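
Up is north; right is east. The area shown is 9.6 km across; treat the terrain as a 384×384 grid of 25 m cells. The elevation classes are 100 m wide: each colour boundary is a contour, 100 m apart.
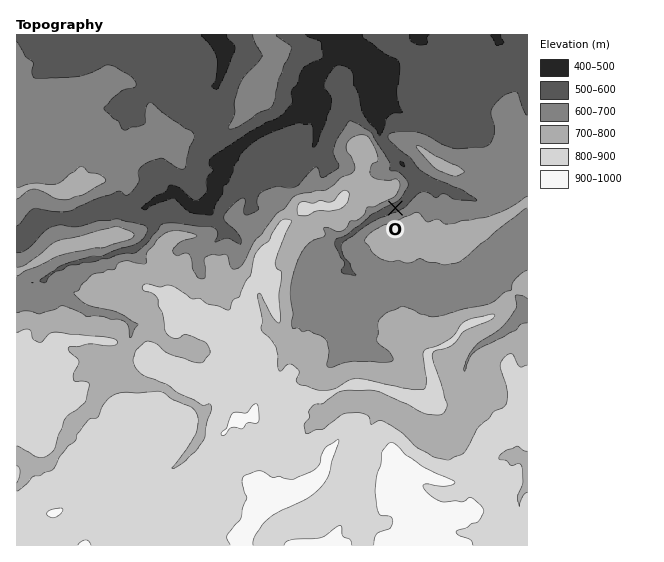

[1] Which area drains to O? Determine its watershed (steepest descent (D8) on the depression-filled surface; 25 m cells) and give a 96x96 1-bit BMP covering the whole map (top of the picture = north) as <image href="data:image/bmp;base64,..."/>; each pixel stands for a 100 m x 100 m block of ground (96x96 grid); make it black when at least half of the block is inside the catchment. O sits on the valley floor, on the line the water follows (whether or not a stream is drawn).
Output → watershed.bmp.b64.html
<image width="96" height="96" href="data:image/bmp;base64,Qk2+BAAAAAAAAD4AAAAoAAAAYAAAAGAAAAABAAEAAAAAAIAEAAATCwAAEwsAAAIAAAAAAAAA////AAAAAAAAAAAAAAAAAAAAAAAAAAAAAAAAAAAAAAAAAAAAAAAAAAAAAAAAAAAAAAAAAAAAAAAAAAAAAAAAAAAAAAAAAAAAAAAAAAAAAAAAAAAAAAAAAAAAAAAAAAAAAAAAAAAAAAAAAAAAAAAAAAAAAAAAAAAAAAAAAAAAAAAAAAAAAAAAAAAAAAAAAAAAAAAAAAAAAAAAAAAAAAAAAAAAAAAAAAAAAAAAAAAAAAAAAAAAAAAAAAAAAAAAAAAAAAAAAAAAAAAAAAAAAAAAAAAAAAAAAAAAAAAAAAAAAAAAAAAAAAAAAAAAAAAAAAAAAAAAAAAAAAAAAAAAAAAAAAAAAAAAAAAAAAAAAAAAAAAAAAAAAAAAAAAAAAAAAAAAAAAAAAAAAAAAAAAAAAcAAAAAAAAAAAAAAAeAAAAAAAAAAAAAAAeAAAAEAAAAAAAAAAfwAAA+AAAAAAAAAAP/4AD+AAAAAAAAAAP/+Af+AAAAAAAAAAP////+AAAAAAAAAAP////8AAAAAAAAAAP////8AAAAAAAAAAf////8AAAAAAAAAAf////4AAAAAAAAAA/////4AAAAAAAAAA/////8AAAAAAAAAA//////AAAAAAAAAB//////wAAAAAAAAB//////4AAAAAAAAB//////4AAAAAAAAB//////+AAAAAAAAB///////wAAAAAAAB///////8AAAAAAAA///////+AAAAAAAA////////AAAAAAAA////////AAAAAAAB////////gAAAAAAA////////wAAAAAAAf///////8AAAAAAAf///////8AAAAAAAP///////8AAAAAAAP///////8AAAAAAAP///////8AAAAAAAP///////8AAAAAAAH///////8AAAAAAAD///////8AAAAAAAB////+H/8AAAAAAAB////AB/8AAAAAAAA///4AAf8AAAAAAAA///4AAH8AAAAAAAAP//4AAB8AAAAAAAAH//4AAAcAAAAAAAAD//4AAAMAAAAAAAAAB/wAAAAAAAAAAAAAB/gAAAAAAAAAAAAAAeAAAAAAAAAAAAAAAAAAAAAAAAAAAAAAAAAAAAAAAAAAAAAAAAAAAAAAAAAAAAAAAAAAAAAAAAAAAAAAAAAAAAAAAAAAAAAAAAAAAAAAAAAAAAAAAAAAAAAAAAAAAAAAAAAAAAAAAAAAAAAAAAAAAAAAAAAAAAAAAAAAAAAAAAAAAAAAAAAAAAAAAAAAAAAAAAAAAAAAAAAAAAAAAAAAAAAAAAAAAAAAAAAAAAAAAAAAAAAAAAAAAAAAAAAAAAAAAAAAAAAAAAAAAAAAAAAAAAAAAAAAAAAAAAAAAAAAAAAAAAAAAAAAAAAAAAAAAAAAAAAAAAAAAAAAAAAAAAAAAAAAAAAAAAAAAAAAAAAAAAAAAAAAAAAAAAAAAAAAAAAAAAAAAAAAAAAAAAAAAAAAAAAAAAAAAAAAAAAAAAAAAAAAAAAAAAAAAAAAAAAAAAAAAAAAAAAAAAAAAAAAAAAAAAA="/>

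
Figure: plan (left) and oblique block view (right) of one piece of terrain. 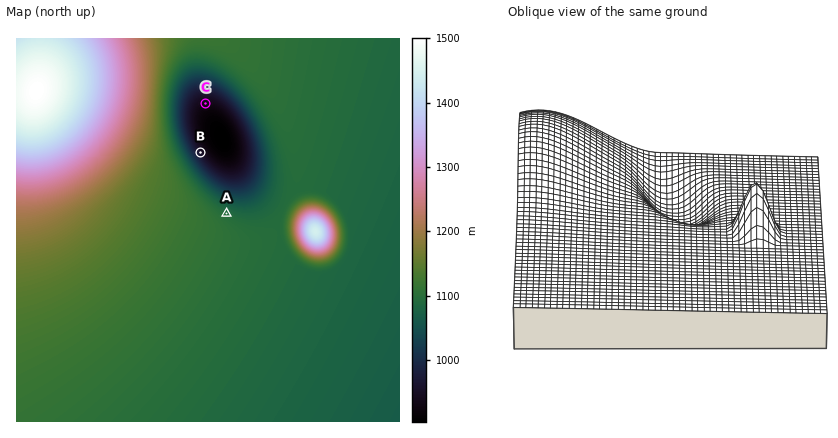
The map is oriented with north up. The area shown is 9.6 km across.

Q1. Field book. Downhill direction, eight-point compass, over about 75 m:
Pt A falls NE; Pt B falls NE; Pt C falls S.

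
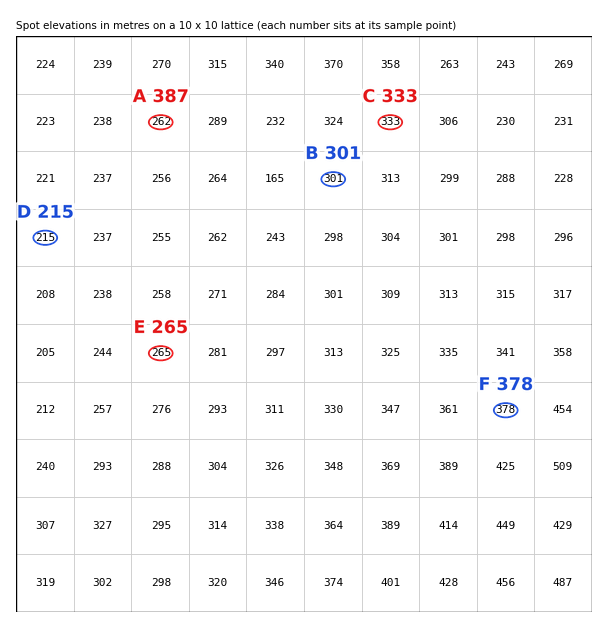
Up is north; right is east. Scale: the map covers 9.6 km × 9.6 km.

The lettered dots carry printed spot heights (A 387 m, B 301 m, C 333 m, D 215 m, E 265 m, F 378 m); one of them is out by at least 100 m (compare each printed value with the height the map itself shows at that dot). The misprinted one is A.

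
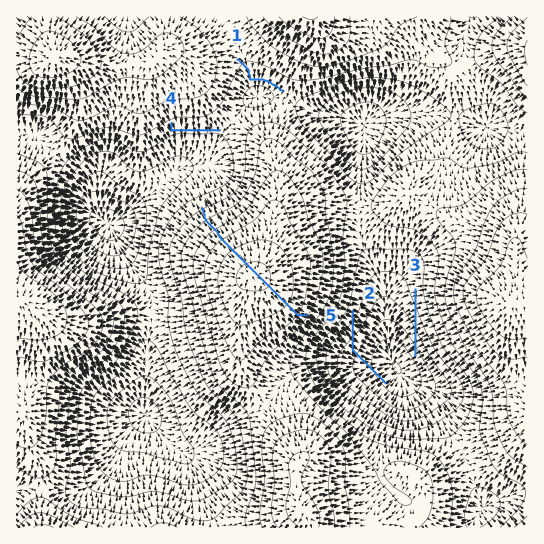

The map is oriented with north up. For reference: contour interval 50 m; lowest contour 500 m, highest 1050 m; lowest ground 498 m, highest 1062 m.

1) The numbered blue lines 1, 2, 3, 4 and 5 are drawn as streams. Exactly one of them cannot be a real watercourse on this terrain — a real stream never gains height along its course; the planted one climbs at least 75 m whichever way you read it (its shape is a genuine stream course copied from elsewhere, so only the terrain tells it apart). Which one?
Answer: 5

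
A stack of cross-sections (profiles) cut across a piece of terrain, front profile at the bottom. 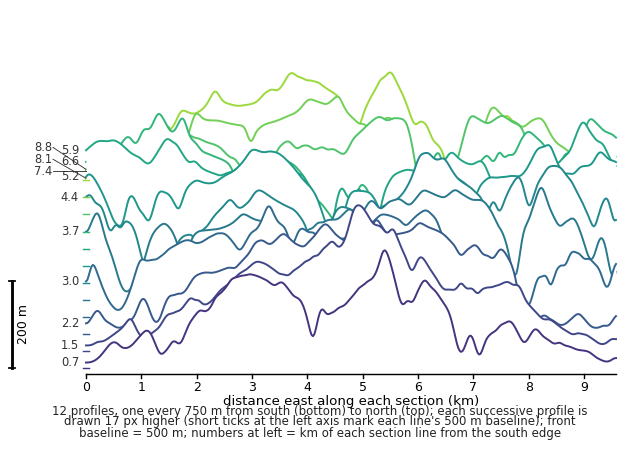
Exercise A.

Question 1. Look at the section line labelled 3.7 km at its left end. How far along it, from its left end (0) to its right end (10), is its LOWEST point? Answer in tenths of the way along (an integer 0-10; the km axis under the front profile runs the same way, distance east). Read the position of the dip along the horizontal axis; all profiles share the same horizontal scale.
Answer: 1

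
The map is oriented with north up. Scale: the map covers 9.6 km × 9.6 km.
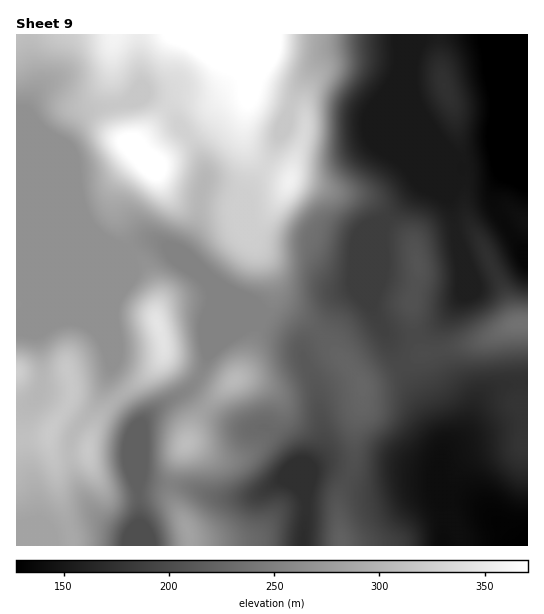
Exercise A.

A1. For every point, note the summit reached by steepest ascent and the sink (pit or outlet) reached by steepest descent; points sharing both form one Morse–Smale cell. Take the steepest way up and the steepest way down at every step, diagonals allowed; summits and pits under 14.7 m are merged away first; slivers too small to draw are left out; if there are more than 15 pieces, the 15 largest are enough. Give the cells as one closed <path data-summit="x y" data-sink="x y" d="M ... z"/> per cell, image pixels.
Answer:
<path data-summit="217 35" data-sink="527 545" d="M259 34l-242 0-1 214 105 1-18-8-16-18-10-22-4-33-10-25 13-23 7-7 16-6 26-4 21-8 12 6 13 10 9 16 16 20 9 24-8 49-6 16-8 12 0 4 28 29 27 16 21 21 3 0 9-14 1-17-7-24-5-11-7-11-9-6 7-3-6-11-2-22 24-35 18-40 6-17-30-9-10-6 9-47z"/><path data-summit="290 181" data-sink="527 36" d="M398 45l-43 2-21 4-13 7-14 17-16 29 0 3 11 4 3 6-1 19-19 55-21 30-13 12 4 6 14 6 37 0 27 13 22 1 8-15 59-61 39-15-40-45-9-24-3-32z"/><path data-summit="521 324" data-sink="527 36" d="M527 110l-14 15-16 37-35 5-40 16-41 41 0 48-10 27 0 6 30 61 17-11 56-12 40-18 14-2 0-72-8-3-25-41 0-15 2-8 22-47 9-24z"/><path data-summit="217 35" data-sink="527 545" d="M401 366l-38 19 0 16-8 27 0 32-7 17 14 8 19 0 18-4 38 0 7 15-3 7 4 43 82 0 1-162-22 1-19 8-10 10-14 33-21 18-1-13-10-24z"/><path data-summit="158 324" data-sink="527 545" d="M157 241l-11 0-17 10-16-2-97 0 1 69 76-31 35-34 1 11-17 43 4 45-7 21 0 10 9 14 28-20 11-12 6-11 14 11 21 12 15-28 46-32-21-20-27-16-25-26z"/><path data-summit="153 167" data-sink="527 545" d="M146 95l-21 8-26 4-16 6-10 11-10 20 10 24 3 27 4 14 7 14 10 12 10 8 19 8 20-10 11 0 26 13 0-6 8-12 6-16 8-49-9-24-16-20-9-16-13-10z"/><path data-summit="50 432" data-sink="527 545" d="M127 253l-64 64-12 5-14 10 6 36-2 19-4 9-7 7-14 5 1 138 36 0-1-11 16-6-17-78 6 4 30-2 2-13 10-21 6-10 14-12-10-14 0-10 7-21-4-45 17-43z"/><path data-summit="445 87" data-sink="527 36" d="M527 34l-112 1 0 12-6 22 0 14 6 24 9 20 37 40 36-5 16-37 15-16z"/><path data-summit="217 35" data-sink="527 36" d="M381 225l-18 19-8 15-22-1-27-13-37 0-10-3-9-9-6 2 9 6 10 15 8 17 8 28 24 17 18 17 35 40 6 11 38-19-29-62 0-6 10-27z"/><path data-summit="50 432" data-sink="138 545" d="M119 398l-14 11-6 10-10 21-2 13-18 2-12 0-4-2-1 3 16 72 5 1 14-6 12 0 31 12 3 9 5 2 2-22-3-33 2-68z"/><path data-summit="521 324" data-sink="527 545" d="M527 323l-13 2-40 18-56 12-17 12 20 32 19 38 3 10-1 7 21-18 14-33 10-10 19-8 22-2z"/><path data-summit="187 529" data-sink="303 545" d="M286 479l-7 2-22 14-11 3-27 0-25-9-19-4-4 0 0 11 17 33 3 17 111 0 5-34-2-17-7-9z"/><path data-summit="341 543" data-sink="527 545" d="M349 478l-10 18 0 27 3 23 102-1-3-42 3-7-7-15-38 0-18 4-19 0z"/><path data-summit="235 380" data-sink="303 545" d="M263 319l-8 17-10 29-9 14 19 3 10 5 8 9 2 16-7 16 7 5 16 16 15 40 2-24 11-12 4-9 0-17-6-38-12-25-5-20-9-9z"/><path data-summit="217 35" data-sink="303 545" d="M269 270l3 29-4 12-7 8 26 14 13 11 5 20 10 17 4 15 4 48-4 9-11 12-1 14 2-7 8-3 17 1 15 7 6-17 0-32 8-27 0-14-7-12-35-40-18-17-24-17z"/>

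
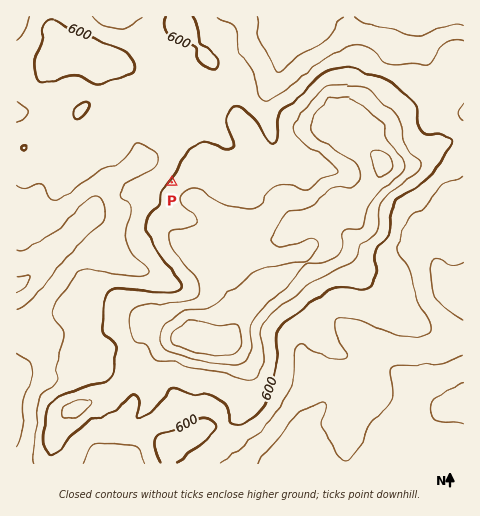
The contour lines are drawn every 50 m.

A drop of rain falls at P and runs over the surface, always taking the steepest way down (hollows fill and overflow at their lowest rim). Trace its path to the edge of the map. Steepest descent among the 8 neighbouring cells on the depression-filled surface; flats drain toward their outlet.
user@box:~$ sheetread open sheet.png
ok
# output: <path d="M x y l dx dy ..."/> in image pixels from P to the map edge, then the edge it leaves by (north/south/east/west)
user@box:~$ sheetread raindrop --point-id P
<path d="M172 182l-19-18-5 0-1-2-10 0-7 7-19 10-13 13-2 7 0 3-4 8-16 17-5 7-46 46-8 4"/>
exit: west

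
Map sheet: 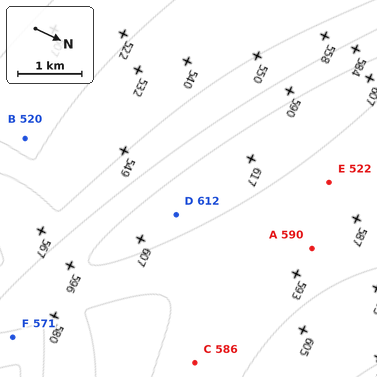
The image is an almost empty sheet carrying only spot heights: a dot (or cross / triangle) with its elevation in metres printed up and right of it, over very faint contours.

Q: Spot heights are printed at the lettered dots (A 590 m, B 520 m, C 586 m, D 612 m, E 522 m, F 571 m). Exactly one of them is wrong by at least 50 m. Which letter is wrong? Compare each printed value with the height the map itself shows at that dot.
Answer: E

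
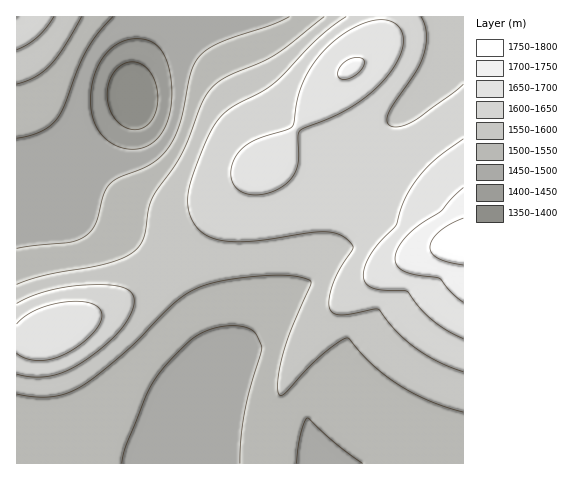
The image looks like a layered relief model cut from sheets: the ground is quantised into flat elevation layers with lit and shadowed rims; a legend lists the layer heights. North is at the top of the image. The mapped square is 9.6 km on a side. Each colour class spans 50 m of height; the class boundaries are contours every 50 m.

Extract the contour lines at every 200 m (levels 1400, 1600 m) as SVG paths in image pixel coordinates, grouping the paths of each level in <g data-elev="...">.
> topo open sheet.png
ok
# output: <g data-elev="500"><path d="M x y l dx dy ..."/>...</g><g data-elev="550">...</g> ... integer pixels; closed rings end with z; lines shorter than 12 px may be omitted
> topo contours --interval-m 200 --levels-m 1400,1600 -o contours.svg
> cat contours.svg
<g data-elev="1400"><path d="M129 129l-10-6-7-8-4-12-1-12 3-11 6-10 8-6 9-2 11 4 7 8 6 13 1 15-3 13-7 9-9 5z"/></g><g data-elev="1600"><path d="M17 374l16 3 16-1 15-4 17-9 22-16 17-17 11-16 3-14-2-7-8-5-13-3-19 0-21 1-21 4-18 6-15 7"/><path d="M463 84l-51 38-15 5-6-1-3-2-1-6 3-8 26-39 8-17 2-11 0-10-2-9-3-7"/><path d="M17 50l10-5 11-8 16-20"/><path d="M346 17l-29 22-44 45-11 8-30 15-14 12-11 21-16 41-3 19 2 15 5 10 7 7 9 6 13 3 32 0 64-9 13 1 9 3 8 6 3 6-14 22-7 16-3 16 3 10 4 2 7 1 35-6 19 23 18 16 23 13 25 11"/></g>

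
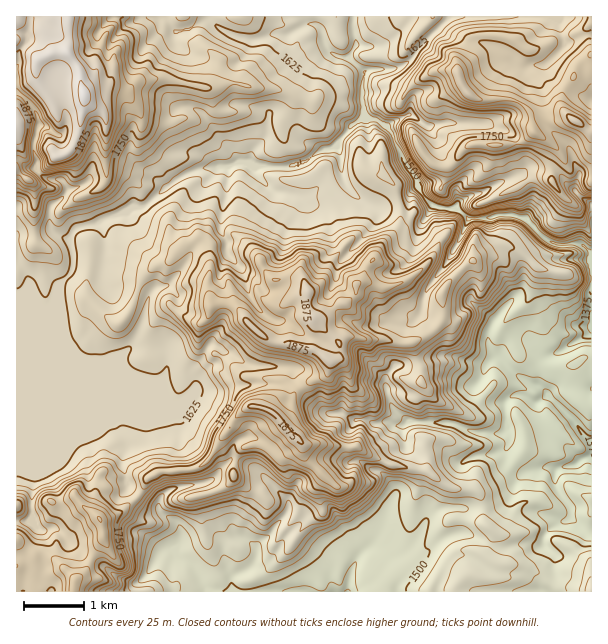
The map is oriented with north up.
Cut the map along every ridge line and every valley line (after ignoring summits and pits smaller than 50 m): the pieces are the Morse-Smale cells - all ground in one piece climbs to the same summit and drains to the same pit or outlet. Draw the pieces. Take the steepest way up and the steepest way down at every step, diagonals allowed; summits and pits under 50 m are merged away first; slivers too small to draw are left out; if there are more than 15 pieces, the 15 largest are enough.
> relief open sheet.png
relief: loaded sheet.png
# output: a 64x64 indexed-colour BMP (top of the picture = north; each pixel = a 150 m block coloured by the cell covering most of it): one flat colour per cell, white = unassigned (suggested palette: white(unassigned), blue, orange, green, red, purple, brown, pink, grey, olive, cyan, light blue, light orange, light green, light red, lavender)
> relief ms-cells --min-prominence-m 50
<image width="64" height="64" href="data:image/bmp;base64,Qk12CAAAAAAAAHYAAAAoAAAAQAAAAEAAAAABAAQAAAAAAAAIAAATCwAAEwsAABAAAAAAAAAA////ALR3HwAOf/8ALKAsACgn1gC9Z5QAS1aMAMJ34wB/f38AIr28AM++FwDox64AeLv/AIrfmACWmP8A1bDFAGZmAAAAAAAAAAAKqgAAREREREmZmZmZmZ//////8AAAZmAAAAAA7gAAAAqqAARERERESZmZmZmZmf//////AABmYAAAAO7u4AAAqqoABERERERJmZmZmZmZmZ////8AAGZgAAAO7u7uAAqqoAAERERERESZmZmZmZmZn////wAAZmAABm7u7u4AqqqgAAREREREREmZmZmZmZn////wAABmYABmZu7u7u6qqqoApERERERERJmZmZmZmZ////AAAGZgBmZm7u7u7qqqqqqqRERERERESZmZmZmZn3f3cAAAZmZmZmbu7u7uqqqqqqqkRERERERJmZmZmZl3d3d3AHfMZmZmZm7u7uqqqqqqqqpEREREREmZmZmZmXd3d3d3d8xmZmZmZu7uqqqqqqqqqkRERERERJmZmZmZd3d3d3d3zGZmZmZmbqqqqqqqqqqqREREREREmZmZmZl3d3d3d3fMZmZmZmZhqqqqqqqqqqREREREREQAmZmZ3Xd3d3d3d8xmZmZmZhEaqqqqqqqqREREREREQAAJnd3d13d3d3d3zGZmZmZmERERGqqqqqREREREREQAAA3d3d3dd3d3d3fMxmZmZmYRERERGkSqpEREREREAAERHd3d3d3Xd3d3d8zGZmZmZhEREREbRKqkREREREABERHd3d3d3d13d3d3zMZmZmZmEREREbtEqqRERLS7sRERHd3d3d3d3Xd3d3fMzGZmZmYREREbu7RERERLu7uxEREd3d3d3d3dd3d3d8zMZmZmZhEREbu7u0RERLu7u7ERER3d3dERER13d3d3zMzGZmZhERERu7u7tERLu7u7sREREREREYiBF3d3d3fMzMZmZmEREbu7u7u7S7u7uxERERERERGIiIh3d3d3d8zMxmZmERG7ERu7u7u7u7uxERERERERGIiIiId4h3d3zMzGZmYRsREREbu7u7u7uxERERERERGIiIiIiIiHd3fMzMZmZhERERERu7u7u7uxERERERERGIiIiIiIh3d3d8zMxmZhEREREREbu7u7u7EREREREREYiIiIiId3d3d3zMzGZhERERERERG7sRERERERERERERiIiIiId3cAAHfMzMYRERERERERERsRERERERERERERiIiIiIh3AAEAAMzMxhERERERERERERERERERERERERGIiIiIiIAAEREAzMzBERERERERERERERERERERERERERiIiIiIgRERERDMzMERERERERERERERERERERERERERERiIiIgREREREczMwRERERERERERERERERERERERERERGIiIiIERERERzMzBEREREREREREREREREREREREREREYiIiIiBEREREiIiERERERERERERERERERERERERERERiIiIiIgRERESIiIREREREREREREREREREREREREREREYiIiIiBERERIiIhERERERERERERERERERERERERERERiIiIiIgREREiIiIREREREREREREREREREREREREREREYiIiIiBERESIiIhERERERERERERERERERERERERERERGIiIiBERERIiIiERERERERERERERERERERERERERERERGIiBEREREiIiIREREREREREREREREREREREREREREREREREREREyIiIhEREREREREREREREREREREREREREREREREREzMzAAAiIREREREREREREREREREREREREREREREREREzMzMAACIiIhERERERERERERERERERERERERERERERMzMzMwAAIiIiIiERERERERERERERERERERERERMzMzMzMzMzAAACIiIiIiEREREREREREREREREREREzMzMzMzMzMzMAAAAiIiIiIhERERERERIiIREREREREzMzMzMzMzMzMwAAAiIiIiIiIRERERERIiIiIRERERETMzMzMzMzMzUzAAIiIiIiIiIiIRERERIiIiIiERERETMzMzMzMzMzVTMAIiIiIiIiIiIiIiIRIiIiIiIRERETMzMzMzMzNVVVMwAiIiIiIiIiIiIiIiIiIiIiIhERERMzMzMzMzNVVVUzACIiIiIiIiIiIiIiIiIiIiIiERERMzMzMzMzM1VVUzMAIiIiIiIiIiIiIiIiIiIiIiIREREzMzMzMzM1VVUzMwAiIiIiIiIiIiIiIiIiIiIiIiEREzMzMzMzM1VVUzMzACIiIiIiIiIiIiIiIiIiIiIiIhFVMzVVVVVVVVVTMzMAIiIiIiIiIiIiIiIiIiIiIiIiJVVVVVVVVVVVVVMzMwIiIiIiIiIiIiIiIiIiIiIiIiIlVVVVVVVVVVVVUzMzIiIiIiIiIiIiIiIiIiIiIiIiIiVVVVVVVVVVVVUzMzMiIiIiIiIiIiIiIiIiIiIiIiIiJVVVVVVVVVVVVTMzMyIiIiIiIiIiIiIiIiIiIiIiIiIlVVVVVVVVVVVTMzMzIiIiIiIiIiIiIiIiIiIiIiIiIgAABVVVVVVVVTMzMzMiIiIiIiIiIiIiIiIiIiIiIiIgAAAAVVVVVVVTMzMzMyIiIiIiIiIiIiIiIiIiIiIiIiIAAAAFVVVVUzMzMzMzIiIiIiIiIiIiIiIiIiIiIiIiIgAAAABVVVMzMzMzMzMiIiIiIiIiIiIiIiIiIiIiIiIgAAAAAAVVUzMzMzMzMyIiIiIiIiIiIiIiIiIiIiIiIiAAAAAAAFUzMzMzMzMz"/>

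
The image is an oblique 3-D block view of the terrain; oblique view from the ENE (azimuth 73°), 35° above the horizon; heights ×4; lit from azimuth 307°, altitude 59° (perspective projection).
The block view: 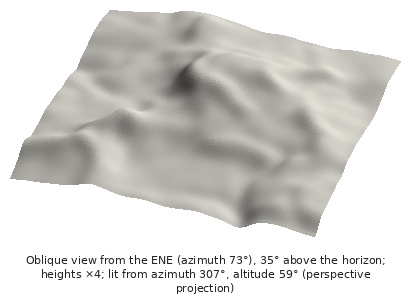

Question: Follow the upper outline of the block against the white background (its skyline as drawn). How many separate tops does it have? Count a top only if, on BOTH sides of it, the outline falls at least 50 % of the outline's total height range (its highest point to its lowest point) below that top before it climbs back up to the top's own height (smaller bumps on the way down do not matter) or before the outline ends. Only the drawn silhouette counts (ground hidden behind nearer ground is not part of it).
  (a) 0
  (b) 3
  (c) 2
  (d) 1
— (a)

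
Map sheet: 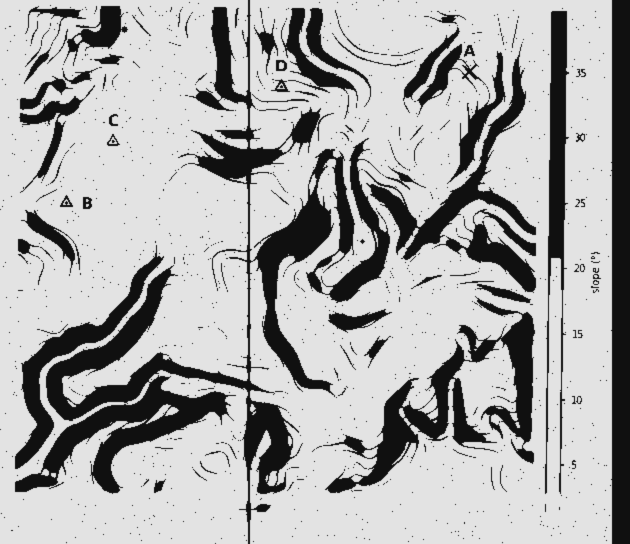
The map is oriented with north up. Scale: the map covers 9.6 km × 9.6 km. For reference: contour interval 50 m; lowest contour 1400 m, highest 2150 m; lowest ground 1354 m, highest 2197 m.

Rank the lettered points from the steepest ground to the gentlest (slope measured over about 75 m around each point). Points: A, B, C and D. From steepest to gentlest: A D C B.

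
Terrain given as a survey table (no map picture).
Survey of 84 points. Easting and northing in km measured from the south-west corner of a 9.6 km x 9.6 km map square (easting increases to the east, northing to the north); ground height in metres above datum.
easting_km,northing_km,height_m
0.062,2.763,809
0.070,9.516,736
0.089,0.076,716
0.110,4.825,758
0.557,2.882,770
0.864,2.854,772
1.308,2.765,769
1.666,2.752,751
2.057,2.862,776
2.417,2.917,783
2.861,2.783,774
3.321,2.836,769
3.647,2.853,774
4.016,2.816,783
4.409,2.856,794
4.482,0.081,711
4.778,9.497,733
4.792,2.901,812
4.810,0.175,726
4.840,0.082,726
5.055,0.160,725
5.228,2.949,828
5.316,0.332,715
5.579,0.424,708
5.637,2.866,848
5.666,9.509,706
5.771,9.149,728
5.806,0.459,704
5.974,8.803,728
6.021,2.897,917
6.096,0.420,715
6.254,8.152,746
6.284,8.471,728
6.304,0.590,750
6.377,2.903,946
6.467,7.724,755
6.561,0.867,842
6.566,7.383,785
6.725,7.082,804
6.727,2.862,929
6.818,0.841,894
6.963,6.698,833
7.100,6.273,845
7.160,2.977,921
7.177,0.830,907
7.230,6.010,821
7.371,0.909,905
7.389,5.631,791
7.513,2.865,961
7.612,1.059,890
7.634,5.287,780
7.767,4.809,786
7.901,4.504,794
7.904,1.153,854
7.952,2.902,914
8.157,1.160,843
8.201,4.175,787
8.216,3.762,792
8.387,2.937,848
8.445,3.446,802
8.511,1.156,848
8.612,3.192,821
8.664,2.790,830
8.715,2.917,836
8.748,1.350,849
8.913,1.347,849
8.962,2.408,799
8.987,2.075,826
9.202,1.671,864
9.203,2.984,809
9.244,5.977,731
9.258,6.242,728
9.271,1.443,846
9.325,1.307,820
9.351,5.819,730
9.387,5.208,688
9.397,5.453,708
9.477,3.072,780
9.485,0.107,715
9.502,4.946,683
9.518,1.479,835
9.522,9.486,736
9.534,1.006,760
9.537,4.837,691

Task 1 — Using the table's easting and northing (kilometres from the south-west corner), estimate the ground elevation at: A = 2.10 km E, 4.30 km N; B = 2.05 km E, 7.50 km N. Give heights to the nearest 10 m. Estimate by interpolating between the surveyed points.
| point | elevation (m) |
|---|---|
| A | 830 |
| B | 820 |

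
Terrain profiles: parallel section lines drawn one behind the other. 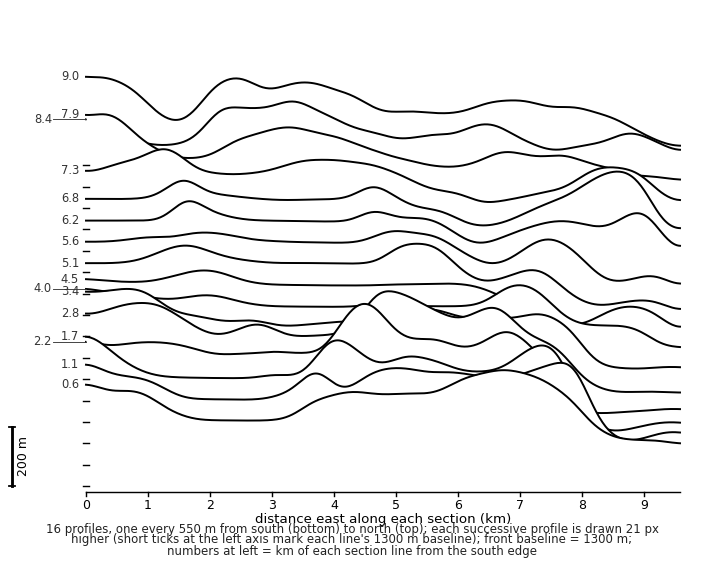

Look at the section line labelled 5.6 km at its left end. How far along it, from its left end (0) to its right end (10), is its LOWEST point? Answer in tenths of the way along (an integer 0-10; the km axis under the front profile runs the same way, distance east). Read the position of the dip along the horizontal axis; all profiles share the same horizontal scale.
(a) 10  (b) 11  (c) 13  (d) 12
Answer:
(a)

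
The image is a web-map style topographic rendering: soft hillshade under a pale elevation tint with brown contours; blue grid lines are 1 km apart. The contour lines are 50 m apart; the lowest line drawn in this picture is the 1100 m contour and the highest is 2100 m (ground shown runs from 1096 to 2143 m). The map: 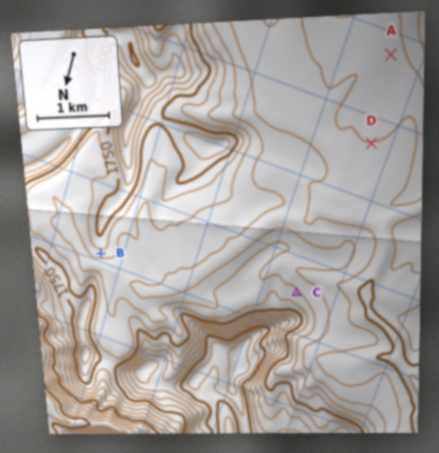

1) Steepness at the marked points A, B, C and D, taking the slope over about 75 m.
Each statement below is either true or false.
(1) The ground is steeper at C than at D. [true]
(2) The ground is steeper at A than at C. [false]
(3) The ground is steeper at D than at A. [false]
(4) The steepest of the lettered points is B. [true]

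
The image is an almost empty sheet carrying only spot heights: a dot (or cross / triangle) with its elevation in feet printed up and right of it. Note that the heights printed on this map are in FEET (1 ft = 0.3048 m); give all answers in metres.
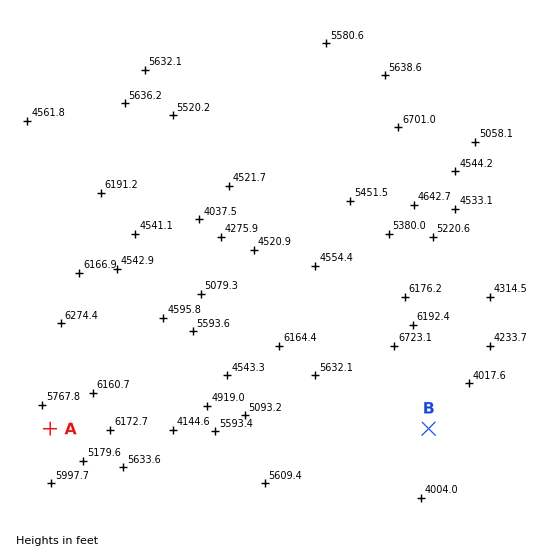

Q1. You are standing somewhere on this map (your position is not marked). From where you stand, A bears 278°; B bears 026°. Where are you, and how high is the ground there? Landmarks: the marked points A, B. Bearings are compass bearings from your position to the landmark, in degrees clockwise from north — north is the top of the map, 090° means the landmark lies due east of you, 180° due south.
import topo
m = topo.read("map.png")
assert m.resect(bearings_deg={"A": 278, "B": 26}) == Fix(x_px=404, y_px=478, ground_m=1310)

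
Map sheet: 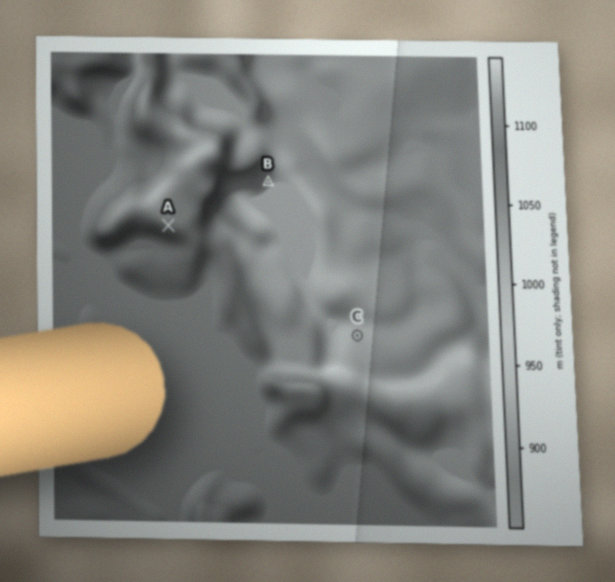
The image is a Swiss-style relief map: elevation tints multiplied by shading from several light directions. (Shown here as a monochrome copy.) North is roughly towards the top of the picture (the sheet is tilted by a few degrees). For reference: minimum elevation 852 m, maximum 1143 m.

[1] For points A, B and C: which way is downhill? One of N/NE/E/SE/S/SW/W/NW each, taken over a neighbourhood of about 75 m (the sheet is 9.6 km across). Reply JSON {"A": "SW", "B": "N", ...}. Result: {"A": "S", "B": "SE", "C": "NE"}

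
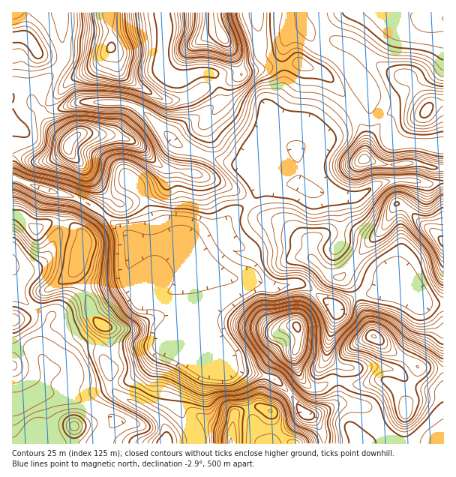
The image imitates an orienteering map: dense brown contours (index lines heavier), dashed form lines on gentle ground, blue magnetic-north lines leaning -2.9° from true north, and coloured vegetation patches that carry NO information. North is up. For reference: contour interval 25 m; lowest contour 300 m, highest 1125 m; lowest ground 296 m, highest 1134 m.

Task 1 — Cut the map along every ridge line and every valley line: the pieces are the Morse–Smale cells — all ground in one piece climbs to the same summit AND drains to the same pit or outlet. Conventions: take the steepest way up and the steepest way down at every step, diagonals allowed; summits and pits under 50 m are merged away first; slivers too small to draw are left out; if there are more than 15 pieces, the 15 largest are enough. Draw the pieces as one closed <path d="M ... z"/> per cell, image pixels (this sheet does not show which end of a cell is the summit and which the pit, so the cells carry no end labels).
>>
<path d="M407 180l-27 3-23 13-15 0-18-4-10 0-19-8-21 0-15-3-4 16-20 14-12 17-8 0-25 15-14 0 18 22 33 13 23 1 24 9 22-5 9 2 9 7 12-13 8-3 10 3 11 10 3 7 20-3 22-5 22 14 21 2 1-122-16 2z"/><path d="M42 85l-17 1-13 9 0 59 6 1 15 7 11 0 15-6 9-8 2 6 43 45 17-19 2 1 6 6 8 16 14 39 26 2 29-16 8 0 12-17 20-14 3-8 0-9-6-13-28-5-44-16-31-30-19-12-51-2-23 8-6-1-8-8z"/><path d="M130 180l-17 18 4 4-13 13 31 25-4 23 23 33 14-3 14-8 8-7 4-10 5 54-4 15-5 10 15 14 10 5 50 9 11 5 13 13 6-3 6-7 0-6-7-18 0-7 4-6-1-23 17-31-12-8-6-1-22 5-20-8-27-2-31-13-3 1-17-23-14 0-4-3-12-37-8-16z"/><path d="M162 12l-99 0-1 25 2 22-8 12-14 14-1 6 3 13 9 6 26-8 51 2 19 12 22 22 10-11 35-22 4-6 0-7-6-18-12-2-22 8-5 0-7-4-5-6-1-14 4-27z"/><path d="M245 12l-82 0 3 17-4 36 3 8 10 7 5 0 22-8 10 1 5 6 3 13 0 7-4 6-35 22-9 12 13 9 39 14 26 4 4 5 0-16 5-6 16-8 9 1-11-10-5-13 2-10 9-12 4-11 1-15-1-5-7 0-34 8-2-2-5-16-11-19 25-12z"/><path d="M400 288l-42 8 15 39-15 8-10 8-4 10-4 19 13 4 12 0 12-4 8 0 15 12 5 8 1 12-23 19 9 13 51 0 1-139-22-3z"/><path d="M105 216l-21 20-3 22-6 16 15 28 3 14 6 8 7 4 3 5 0 15-5 13 6 10 2 15 15-5 13-8 30-33 7 0 13 6 8-17 1-25-5-19 1-15-1-3-2 8-10 10-14 8-14 3-23-33 4-23z"/><path d="M443 12l-100 0-26 15-10 2 5 12 9 8 13 7 12 9 20 27 5 20 12 8 4-6 8-3 26 3 10-9 13-2z"/><path d="M61 224l-13 32-8 9-12 5-6 0-10-4 1 18 3 9 12 11 22 12-10 31 1 10 6 13 14 1 13 9 18 8 15-1 4-2-1-14-6-10 5-13 0-15-3-5-7-4-6-8-3-14-15-28 5-12 4-24-7-9z"/><path d="M352 106l-12 10-23 22-20 12 4 36 13 6 10 0 18 4 15 0 23-13 9-2 18-1 21 4 16-3-1-34-49-5-4-3-1-12-7-6-12 16-4 12-2-16z"/><path d="M202 357l-24 41 2 13 14 20 4 13 94-1-11-7-8-15-2-9 19-18-14-14-11-5-43-6-14-6z"/><path d="M302 64l-19 3 0 19-15 27 0 6 5 13 23 18 21-12 23-22 12-9-4-7-22-25z"/><path d="M177 340l-7 0-6 5-16 21-13 10-8 5-14 3-1 3 4 6 29 15 17 13 4 9 0 14 31 0 1-6-4-7-14-20-2-13 23-40-10-11z"/><path d="M61 393l-19 0-17 9-13 3 1 39 86-1 3-7 14-15-13-10-27-13z"/><path d="M299 12l-41 0-2 10-7 5 11 19 5 5 12-1 8-7-2 7 1 16 18-2 21 9 11 9 19 24 12-9-1-8-20-25-23-15-9-8z"/>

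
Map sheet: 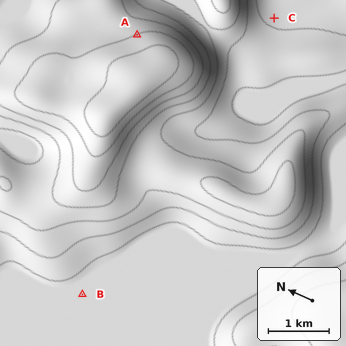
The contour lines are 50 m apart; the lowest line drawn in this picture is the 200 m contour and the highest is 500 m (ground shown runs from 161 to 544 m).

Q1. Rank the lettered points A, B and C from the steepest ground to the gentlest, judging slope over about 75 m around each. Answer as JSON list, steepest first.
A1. ["A", "C", "B"]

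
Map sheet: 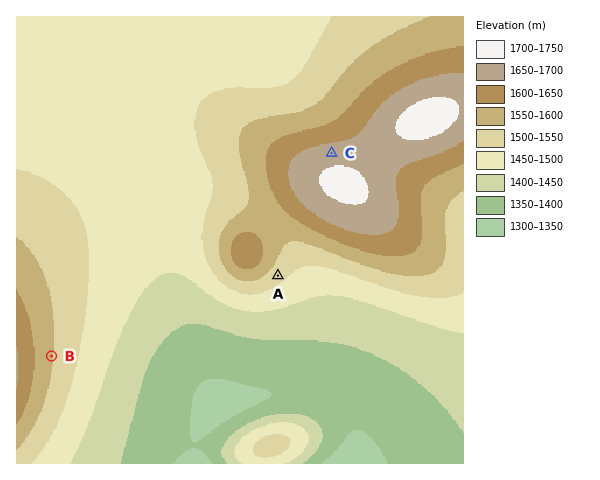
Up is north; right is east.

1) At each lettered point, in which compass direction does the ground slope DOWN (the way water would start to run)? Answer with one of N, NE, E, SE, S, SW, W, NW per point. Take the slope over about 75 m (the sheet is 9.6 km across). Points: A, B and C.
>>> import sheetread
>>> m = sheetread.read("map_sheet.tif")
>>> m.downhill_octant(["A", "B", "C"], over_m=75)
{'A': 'SE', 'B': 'E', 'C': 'N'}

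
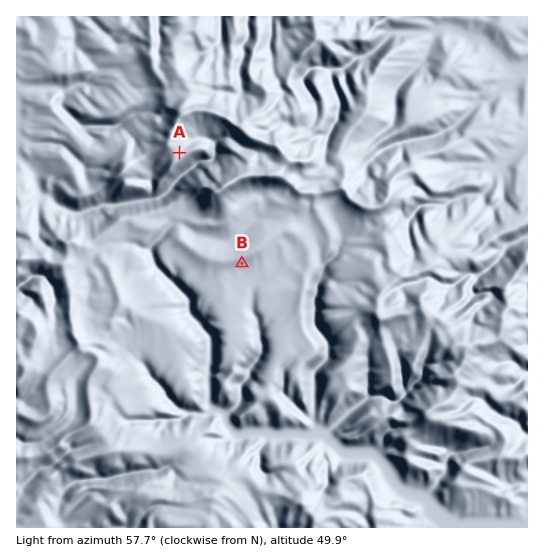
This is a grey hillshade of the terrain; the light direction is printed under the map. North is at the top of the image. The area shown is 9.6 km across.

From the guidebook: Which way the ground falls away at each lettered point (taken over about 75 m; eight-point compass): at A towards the E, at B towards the S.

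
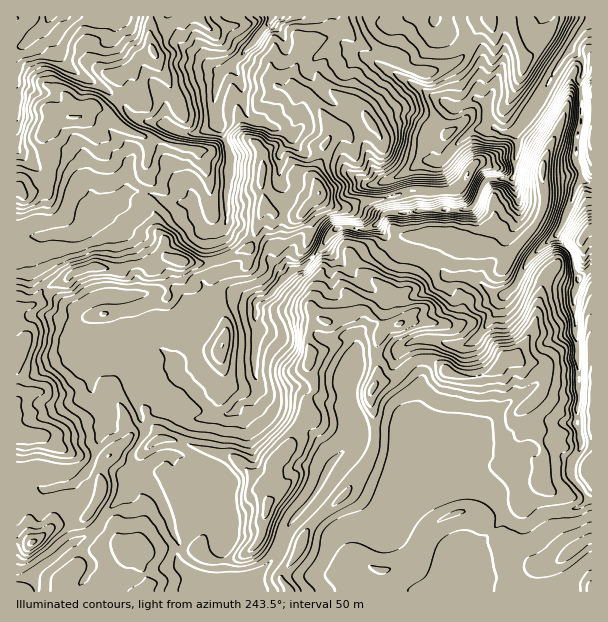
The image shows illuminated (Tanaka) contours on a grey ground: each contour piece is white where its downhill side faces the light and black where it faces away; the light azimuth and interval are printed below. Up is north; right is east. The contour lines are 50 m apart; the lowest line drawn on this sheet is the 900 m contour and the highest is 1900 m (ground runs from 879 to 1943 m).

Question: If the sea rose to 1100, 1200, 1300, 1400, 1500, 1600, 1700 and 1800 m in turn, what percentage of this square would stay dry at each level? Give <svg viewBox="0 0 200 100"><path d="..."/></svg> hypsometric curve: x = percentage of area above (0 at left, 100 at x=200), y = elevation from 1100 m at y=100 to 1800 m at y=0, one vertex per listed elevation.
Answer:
<svg viewBox="0 0 200 100"><path d="M194 100l-6-14-9-15-11-14-20-14-38-14-65-15-34-14"/></svg>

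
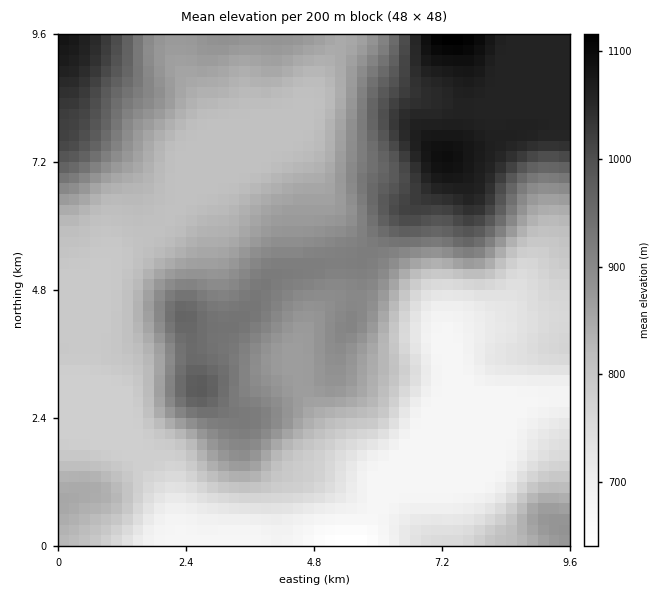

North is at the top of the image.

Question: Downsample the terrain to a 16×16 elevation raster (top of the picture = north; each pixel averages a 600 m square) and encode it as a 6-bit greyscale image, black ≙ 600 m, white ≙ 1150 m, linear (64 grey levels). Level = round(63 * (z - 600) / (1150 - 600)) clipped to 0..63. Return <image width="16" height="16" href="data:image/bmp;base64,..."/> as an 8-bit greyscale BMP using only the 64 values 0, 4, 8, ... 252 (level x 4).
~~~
<image width="16" height="16" href="data:image/bmp;base64,Qk02BQAAAAAAADYEAAAoAAAAEAAAABAAAAABAAgAAAAAAAABAAATCwAAEwsAAAABAAAAAAAAAAAAAAEBAQACAgIAAwMDAAQEBAAFBQUABgYGAAcHBwAICAgACQkJAAoKCgALCwsADAwMAA0NDQAODg4ADw8PABAQEAAREREAEhISABMTEwAUFBQAFRUVABYWFgAXFxcAGBgYABkZGQAaGhoAGxsbABwcHAAdHR0AHh4eAB8fHwAgICAAISEhACIiIgAjIyMAJCQkACUlJQAmJiYAJycnACgoKAApKSkAKioqACsrKwAsLCwALS0tAC4uLgAvLy8AMDAwADExMQAyMjIAMzMzADQ0NAA1NTUANjY2ADc3NwA4ODgAOTk5ADo6OgA7OzsAPDw8AD09PQA+Pj4APz8/AEBAQABBQUEAQkJCAENDQwBEREQARUVFAEZGRgBHR0cASEhIAElJSQBKSkoAS0tLAExMTABNTU0ATk5OAE9PTwBQUFAAUVFRAFJSUgBTU1MAVFRUAFVVVQBWVlYAV1dXAFhYWABZWVkAWlpaAFtbWwBcXFwAXV1dAF5eXgBfX18AYGBgAGFhYQBiYmIAY2NjAGRkZABlZWUAZmZmAGdnZwBoaGgAaWlpAGpqagBra2sAbGxsAG1tbQBubm4Ab29vAHBwcABxcXEAcnJyAHNzcwB0dHQAdXV1AHZ2dgB3d3cAeHh4AHl5eQB6enoAe3t7AHx8fAB9fX0Afn5+AH9/fwCAgIAAgYGBAIKCggCDg4MAhISEAIWFhQCGhoYAh4eHAIiIiACJiYkAioqKAIuLiwCMjIwAjY2NAI6OjgCPj48AkJCQAJGRkQCSkpIAk5OTAJSUlACVlZUAlpaWAJeXlwCYmJgAmZmZAJqamgCbm5sAnJycAJ2dnQCenp4An5+fAKCgoAChoaEAoqKiAKOjowCkpKQApaWlAKampgCnp6cAqKioAKmpqQCqqqoAq6urAKysrACtra0Arq6uAK+vrwCwsLAAsbGxALKysgCzs7MAtLS0ALW1tQC2trYAt7e3ALi4uAC5ubkAurq6ALu7uwC8vLwAvb29AL6+vgC/v78AwMDAAMHBwQDCwsIAw8PDAMTExADFxcUAxsbGAMfHxwDIyMgAycnJAMrKygDLy8sAzMzMAM3NzQDOzs4Az8/PANDQ0ADR0dEA0tLSANPT0wDU1NQA1dXVANbW1gDX19cA2NjYANnZ2QDa2toA29vbANzc3ADd3d0A3t7eAN/f3wDg4OAA4eHhAOLi4gDj4+MA5OTkAOXl5QDm5uYA5+fnAOjo6ADp6ekA6urqAOvr6wDs7OwA7e3tAO7u7gDv7+8A8PDwAPHx8QDy8vIA8/PzAPT09AD19fUA9vb2APf39wD4+PgA+fn5APr6+gD7+/sA/Pz8AP39/QD+/v4A////AGhYPCQoKCgkHBgsPEBUbIBwbFA4QExMRDgoJCgoMFhwZFxUUGB4bFhIMCQkJCQ4UFRUVGSAkIhsXEw0JCQkKDxUVFiIpJiMfHRsUCgkJCQoVFRgjKSUgHyAeFw0JDA4PFhYaJCgmIh8hIBcLCQ0QExYWGyYnJSUhISIZDgwOEBIWFhkfICElJCQkHxgYFxIUGBcYGRwdISIjJCYmJyQZFxwZGRgZGh0eHyQtMDEuIRwlHxsZGBgaGx0lLDQ2MyklLSYfGRgYGBkcJS82NzUzMjAqIh0ZGRgYGiUwNDU1NTQzLSUfHBsbGhojLTQ2NTQ0NjAmHx8fHx4cHyo3OjY0NA="/>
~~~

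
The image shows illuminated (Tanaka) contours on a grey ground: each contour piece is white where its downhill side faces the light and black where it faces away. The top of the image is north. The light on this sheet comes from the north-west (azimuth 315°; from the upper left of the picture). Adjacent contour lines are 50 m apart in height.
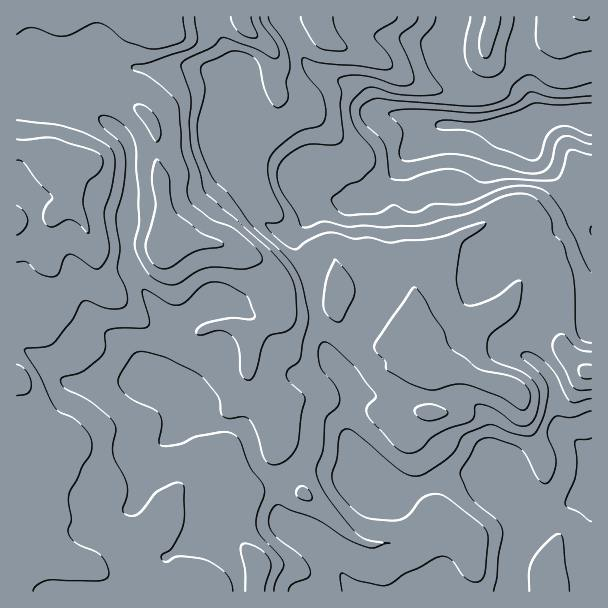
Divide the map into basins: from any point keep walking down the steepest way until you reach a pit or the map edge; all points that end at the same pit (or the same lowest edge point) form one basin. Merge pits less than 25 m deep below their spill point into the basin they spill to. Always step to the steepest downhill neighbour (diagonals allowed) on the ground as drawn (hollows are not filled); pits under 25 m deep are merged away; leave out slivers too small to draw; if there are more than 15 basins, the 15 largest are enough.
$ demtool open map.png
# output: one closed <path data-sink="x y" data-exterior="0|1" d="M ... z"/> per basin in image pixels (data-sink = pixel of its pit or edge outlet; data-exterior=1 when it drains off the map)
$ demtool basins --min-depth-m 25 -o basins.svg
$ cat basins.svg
<path data-sink="591 116" data-exterior="1" d="M591 16l-575 1 1 575 238 0 4-28-18-21-6-10-1-24 5-10 9-6 10-3 44 2-7-28-19-18 1-18 7-20 10-8 26-4 12 4 28 3 32 13 6 0 13-6 18 4 3-33 5-7 5-2 0-3-10-19-12-12 14 0 30-10 36-16 10-10 7-15 5-4 17 5 21 2 4 19-2 36 8 12 15 15 7-1z"/><path data-sink="591 500" data-exterior="1" d="M525 283l-8 4-7 15-10 10-44 19-22 7-13 1 11 11 10 19 0 3-5 2-5 7-3 33-18-4-13 6-6 0-32-13-28-3-12-4-26 4-10 8-7 20-1 18 19 18 7 28-44-2-10 3-9 6-5 10 1 24 6 10 18 21-2 28 335-1 0-219-7 0-10-10-13-17 2-36-4-19-21-2z"/>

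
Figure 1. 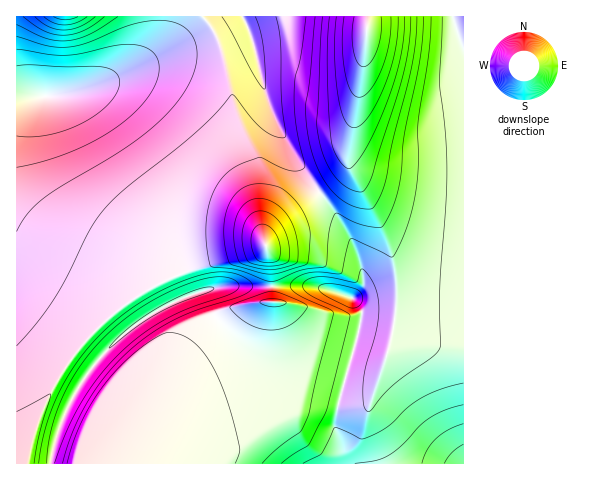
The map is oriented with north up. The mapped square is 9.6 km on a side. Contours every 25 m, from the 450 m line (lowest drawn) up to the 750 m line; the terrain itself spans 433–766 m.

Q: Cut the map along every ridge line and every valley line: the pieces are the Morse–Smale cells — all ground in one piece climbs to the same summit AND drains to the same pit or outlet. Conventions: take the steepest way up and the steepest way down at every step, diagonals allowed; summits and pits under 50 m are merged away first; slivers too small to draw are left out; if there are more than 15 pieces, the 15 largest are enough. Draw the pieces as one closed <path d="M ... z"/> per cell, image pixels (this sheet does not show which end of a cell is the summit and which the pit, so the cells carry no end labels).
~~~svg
<path d="M463 16l-96 1-2 38-18 98 0 14-14 16-14 10 17 21 18 31 10 32 0 9-3 4-10 8-35-11-44 0-1 15-26 2-16 5-7 5-22 19-18 24-58 107 340-1z"/><path d="M242 16l-27 0-43 32-50 28-35 14-38 7 4 9 13 46 19 36 16 18 61 44 17 24 85-27 4-15 12-12 39-27-18-26-25-44-12-32-11-50z"/><path d="M48 96l-32 2 1 366 9-1 6-26 11-30 16-31 26-35 24-24 25-20 44-23 0-3-16-21-61-44-16-18-17-30-9-26-7-29z"/><path d="M179 274l-29 14-28 18-27 25-21 23-18 28-13 25-13 38-3 19 96 0 19-31 33-64 25-36 29-24 22-6 21-2-1-14-51 0-32 9z"/><path d="M367 16l-125 1 11 24 11 50 12 32 25 44 18 25 14-9 14-16 0-14 18-98z"/><path d="M162 16l-145 0-1 81 17 1 35-4 31-9 27-13 17-12 11-12 8-17z"/><path d="M320 193l-40 27-12 12-4 10 8 21 0 23 44 1 37 11 11-12-4-26-10-24z"/><path d="M265 246l-84 27-2 3 9 19 42-9 41 1 1-24z"/><path d="M214 16l-50 0-2 15-8 17-11 12-16 11 9-3 36-20z"/>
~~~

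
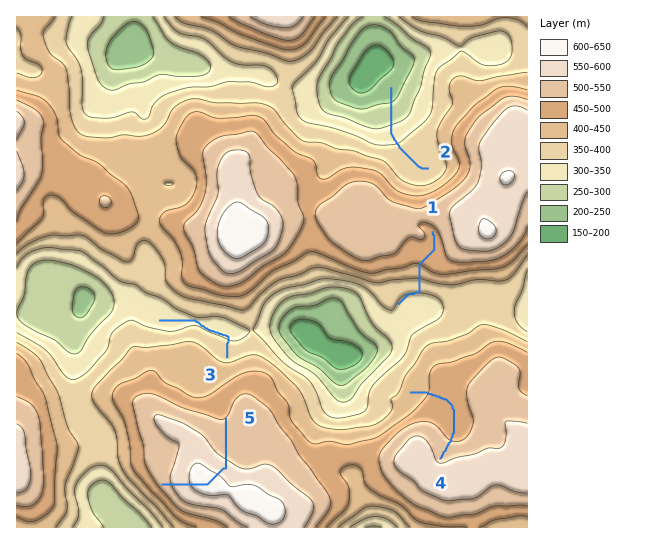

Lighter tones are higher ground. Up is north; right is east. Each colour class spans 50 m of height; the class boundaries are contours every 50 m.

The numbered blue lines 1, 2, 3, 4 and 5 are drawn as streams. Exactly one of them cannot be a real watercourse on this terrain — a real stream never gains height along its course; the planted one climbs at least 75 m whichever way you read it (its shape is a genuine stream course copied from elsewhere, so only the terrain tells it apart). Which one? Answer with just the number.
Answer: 5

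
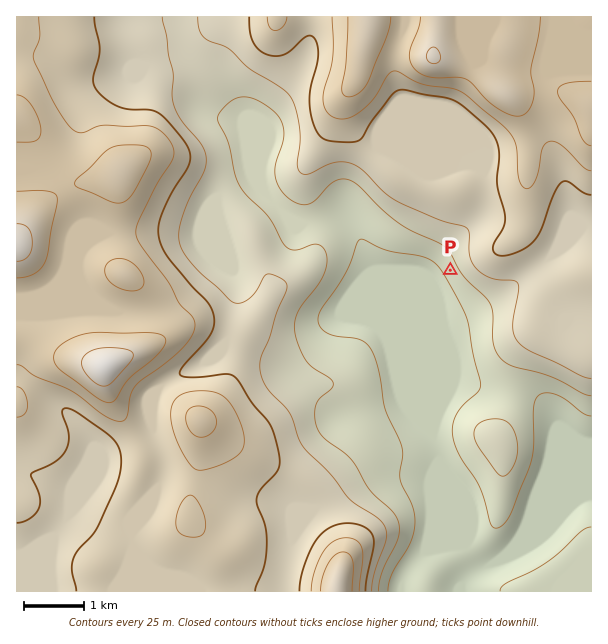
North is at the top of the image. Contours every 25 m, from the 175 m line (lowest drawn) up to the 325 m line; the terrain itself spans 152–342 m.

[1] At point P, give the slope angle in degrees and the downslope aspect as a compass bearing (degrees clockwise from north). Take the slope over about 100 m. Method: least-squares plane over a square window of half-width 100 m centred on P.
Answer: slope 6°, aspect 239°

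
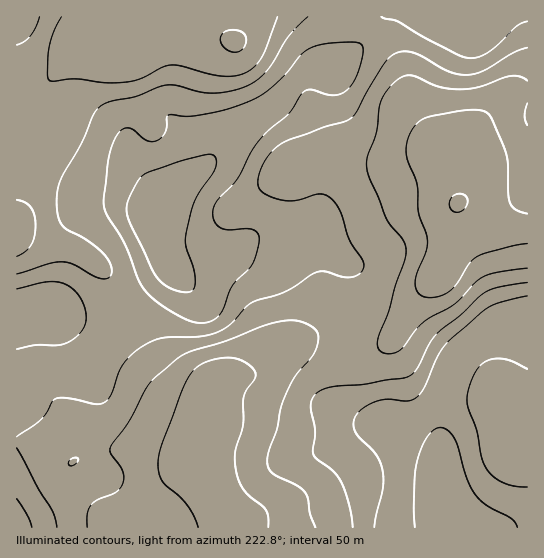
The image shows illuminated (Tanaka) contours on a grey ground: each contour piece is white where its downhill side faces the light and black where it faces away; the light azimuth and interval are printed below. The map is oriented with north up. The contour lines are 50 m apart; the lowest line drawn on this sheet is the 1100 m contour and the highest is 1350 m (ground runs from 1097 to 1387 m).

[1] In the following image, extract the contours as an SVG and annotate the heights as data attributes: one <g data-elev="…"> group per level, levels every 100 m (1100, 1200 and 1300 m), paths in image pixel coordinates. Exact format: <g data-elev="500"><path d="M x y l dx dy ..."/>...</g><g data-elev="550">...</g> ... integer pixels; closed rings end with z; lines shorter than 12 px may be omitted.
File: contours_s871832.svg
<g data-elev="1100"><path d="M454 212l-5-6 2-8 6-4 8 1 3 6-2 6-5 5z"/></g><g data-elev="1200"><path d="M87 527l0-13 4-9 7-5 17-7 7-8 2-7-1-7-12-17-1-7 19-25 16-32 8-11 23-20 11-6 39-12 41-16 24-5 12 2 11 6 4 6 0 8-4 12-19 22-10 21-4 12-4 21-9 23-1 10 2 6 4 5 24 11 8 8 3 6 2 15 5 13"/><path d="M69 465l0-3 2-3 4-1 3 1 0 2-3 4-4 1z"/><path d="M527 268l-30 4-15 5-8 7-20 20-32 19-23 28-5 2-7 1-5-2-4-3-1-6 1-6 11-26 6-25 10-25 1-10-3-11-17-22-19-49 0-11 9-24 3-27 4-11 12-15 7-4 5-2 8 1 23 10 17 3 23-2 33-11 9 1 7 4"/><path d="M17 200l8 2 6 5 3 8 2 11-2 11-3 8-5 6-9 5"/><path d="M527 103l-2 12 2 10"/><path d="M277 17l-16 41-7 9-11 7-10 2-14 0-37-10-11-1-9 2-25 13-26 3-34-4-23 2-5-1-2-9 2-25 5-15 8-14"/></g><g data-elev="1300"><path d="M32 527l-5-12-10-16"/><path d="M527 487l-12-1-10-3-10-5-8-8-5-12-5-27-9-22-1-10 2-10 5-14 5-9 7-5 8-2 11 0 22 10"/><path d="M17 349l17-4 23 0 10-2 8-5 6-7 4-6 1-8-2-11-4-9-7-8-8-5-8-2-10 0-30 7"/><path d="M193 322l8 1 8-1 10-7 4-6 9-23 21-23 6-20 0-8-5-5-8-1-19 1-9-4-4-5-1-6 2-12 22-24 14-26 7-11 11-12 20-16 14-22 8-2 16 5 8 0 8-2 7-6 7-11 5-17 1-10-3-6-9-1-21 1-12 2-9 4-8 6-15 19-16 15-12 8-16 7-20 7-27 5-26-1-2 3 0 8-2 7-4 5-4 3-6 1-5-2-12-10-5-2-7 2-5 6-6 12-3 15-4 38 2 12 18 30 14 35 7 12 9 9 12 9 16 9z"/><path d="M527 296l-25 6-12 4-39 32-11 15-16 34-9 11-8 3-18-2-11 2-14 6-8 8-3 8 2 8 4 7 17 16 4 8 3 9 0 18-9 38"/><path d="M381 17l17 4 25 16 32 17 15 4 8-1 10-4 10-8 19-19 10-5"/></g>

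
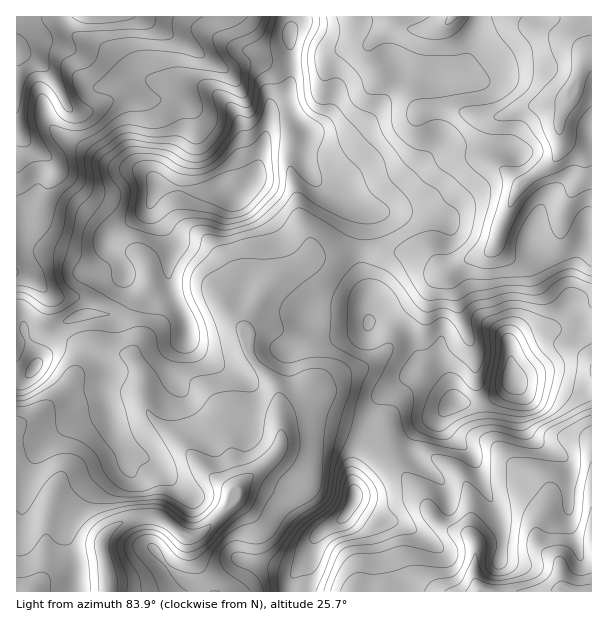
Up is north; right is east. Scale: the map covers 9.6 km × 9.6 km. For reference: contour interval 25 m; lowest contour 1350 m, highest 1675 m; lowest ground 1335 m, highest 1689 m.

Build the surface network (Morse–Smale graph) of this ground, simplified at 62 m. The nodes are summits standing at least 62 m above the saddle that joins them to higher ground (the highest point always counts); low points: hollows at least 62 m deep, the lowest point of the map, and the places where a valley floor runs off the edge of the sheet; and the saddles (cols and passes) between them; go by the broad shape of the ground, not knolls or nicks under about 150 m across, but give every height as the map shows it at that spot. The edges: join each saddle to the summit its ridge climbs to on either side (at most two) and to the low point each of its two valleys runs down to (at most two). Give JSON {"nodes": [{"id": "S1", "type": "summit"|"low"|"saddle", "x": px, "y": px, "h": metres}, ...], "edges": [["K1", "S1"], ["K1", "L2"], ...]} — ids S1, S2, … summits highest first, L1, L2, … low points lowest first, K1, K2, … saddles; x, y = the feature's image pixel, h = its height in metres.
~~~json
{"nodes": [
{"id": "S1", "type": "summit", "x": 513, "y": 381, "h": 1689},
{"id": "S2", "type": "summit", "x": 239, "y": 194, "h": 1673},
{"id": "S3", "type": "summit", "x": 354, "y": 498, "h": 1638},
{"id": "L1", "type": "low", "x": 590, "y": 54, "h": 1335},
{"id": "L2", "type": "low", "x": 107, "y": 582, "h": 1338},
{"id": "L3", "type": "low", "x": 17, "y": 50, "h": 1340},
{"id": "L4", "type": "low", "x": 591, "y": 591, "h": 1342},
{"id": "K1", "type": "saddle", "x": 482, "y": 402, "h": 1617},
{"id": "K2", "type": "saddle", "x": 291, "y": 65, "h": 1568},
{"id": "K3", "type": "saddle", "x": 45, "y": 329, "h": 1542},
{"id": "K4", "type": "saddle", "x": 362, "y": 438, "h": 1534},
{"id": "K5", "type": "saddle", "x": 360, "y": 251, "h": 1519}],
"edges": [["K1", "S1"], ["K1", "L1"], ["K1", "L4"], ["K2", "S2"], ["K2", "L1"], ["K2", "L3"], ["K3", "S2"], ["K3", "L2"], ["K3", "L3"], ["K4", "S1"], ["K4", "S3"], ["K4", "L2"], ["K4", "L4"], ["K5", "S1"], ["K5", "S2"], ["K5", "L1"], ["K5", "L2"]]}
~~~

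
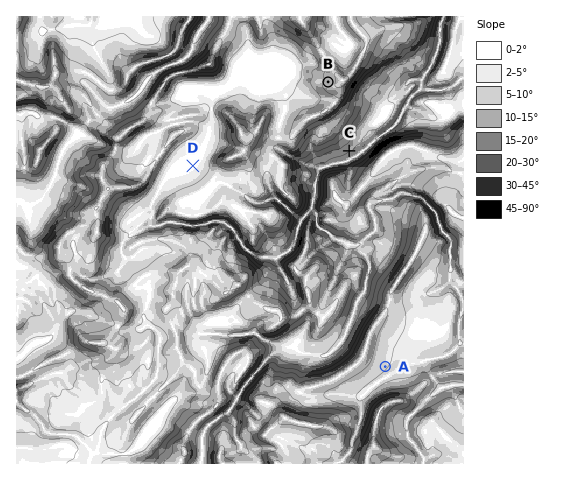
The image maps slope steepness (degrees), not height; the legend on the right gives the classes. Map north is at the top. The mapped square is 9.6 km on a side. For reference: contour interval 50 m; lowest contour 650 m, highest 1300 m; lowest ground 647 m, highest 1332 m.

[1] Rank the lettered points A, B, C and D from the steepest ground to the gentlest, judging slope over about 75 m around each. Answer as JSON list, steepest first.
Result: ["C", "B", "A", "D"]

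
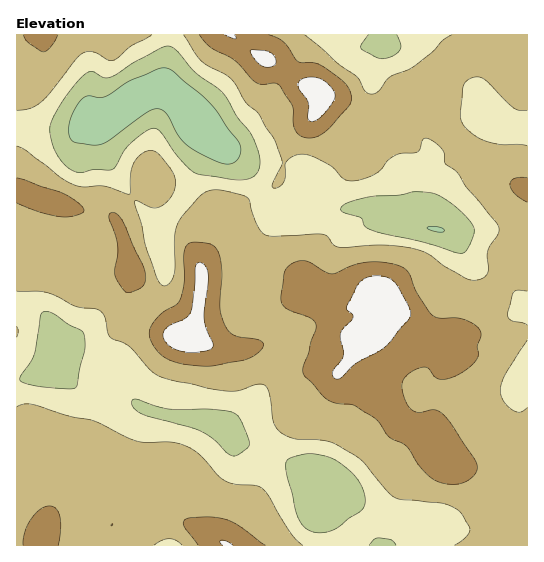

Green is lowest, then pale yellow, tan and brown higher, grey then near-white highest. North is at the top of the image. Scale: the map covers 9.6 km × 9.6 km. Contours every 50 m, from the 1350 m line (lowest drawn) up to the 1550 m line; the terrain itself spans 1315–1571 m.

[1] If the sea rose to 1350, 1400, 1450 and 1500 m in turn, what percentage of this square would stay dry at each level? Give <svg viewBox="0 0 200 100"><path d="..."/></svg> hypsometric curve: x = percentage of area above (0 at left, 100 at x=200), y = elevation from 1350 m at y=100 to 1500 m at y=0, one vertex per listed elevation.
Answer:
<svg viewBox="0 0 200 100"><path d="M194 100l-19-33-49-34-93-33"/></svg>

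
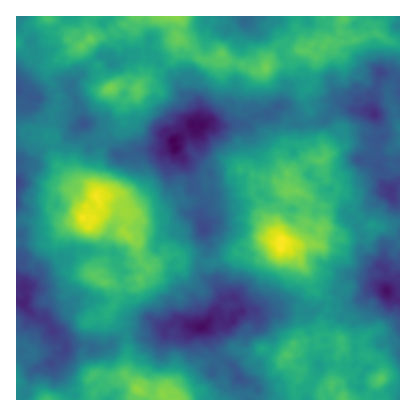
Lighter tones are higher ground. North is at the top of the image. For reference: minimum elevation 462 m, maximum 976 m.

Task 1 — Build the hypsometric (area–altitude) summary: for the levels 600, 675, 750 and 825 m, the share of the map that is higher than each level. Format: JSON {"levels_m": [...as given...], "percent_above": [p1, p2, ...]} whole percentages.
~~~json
{"levels_m": [600, 675, 750, 825], "percent_above": [88, 66, 41, 12]}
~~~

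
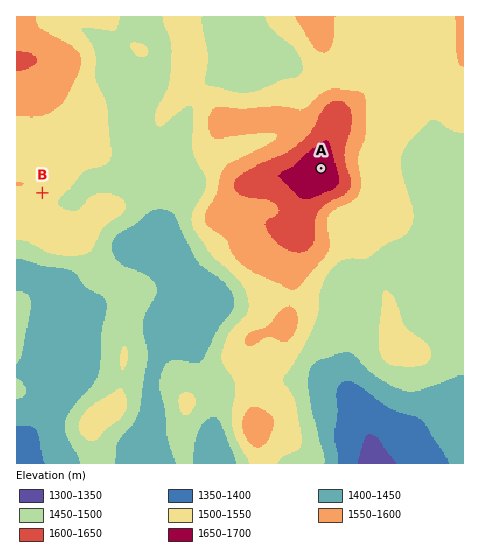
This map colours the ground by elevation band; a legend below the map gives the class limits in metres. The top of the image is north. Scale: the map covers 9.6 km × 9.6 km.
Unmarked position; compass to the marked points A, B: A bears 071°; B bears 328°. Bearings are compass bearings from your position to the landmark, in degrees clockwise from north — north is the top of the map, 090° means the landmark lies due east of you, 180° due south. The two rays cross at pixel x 79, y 252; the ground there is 1510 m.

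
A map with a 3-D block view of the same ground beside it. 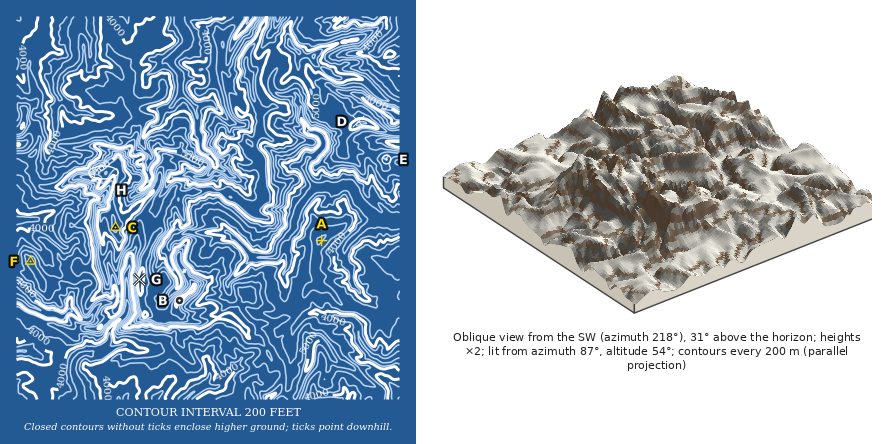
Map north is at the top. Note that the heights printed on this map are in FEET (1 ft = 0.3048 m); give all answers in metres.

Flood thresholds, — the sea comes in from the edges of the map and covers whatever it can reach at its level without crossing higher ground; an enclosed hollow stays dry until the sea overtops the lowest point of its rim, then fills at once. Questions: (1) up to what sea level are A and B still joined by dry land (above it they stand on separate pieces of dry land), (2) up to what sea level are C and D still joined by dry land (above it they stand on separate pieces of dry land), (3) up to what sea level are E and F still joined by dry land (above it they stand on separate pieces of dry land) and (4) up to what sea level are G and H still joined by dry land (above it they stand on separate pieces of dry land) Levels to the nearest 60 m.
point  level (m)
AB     1320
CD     1500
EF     1380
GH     1740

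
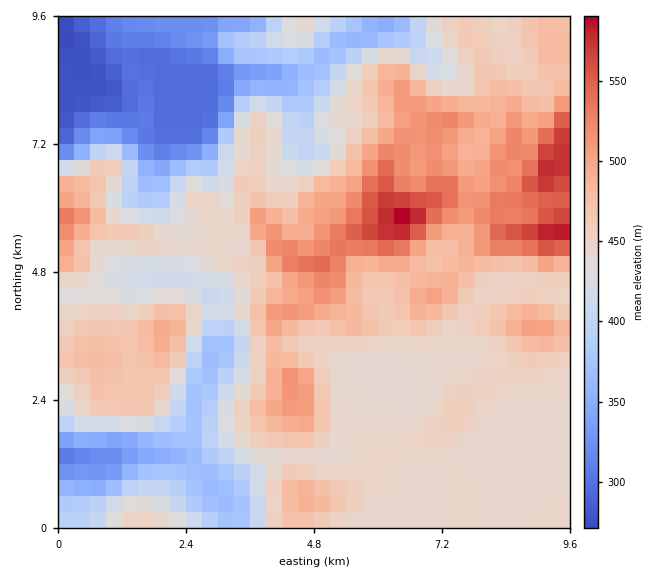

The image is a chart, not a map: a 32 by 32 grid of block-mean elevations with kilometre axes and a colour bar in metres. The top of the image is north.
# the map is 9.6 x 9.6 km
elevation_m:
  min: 265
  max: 595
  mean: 440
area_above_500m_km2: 13.5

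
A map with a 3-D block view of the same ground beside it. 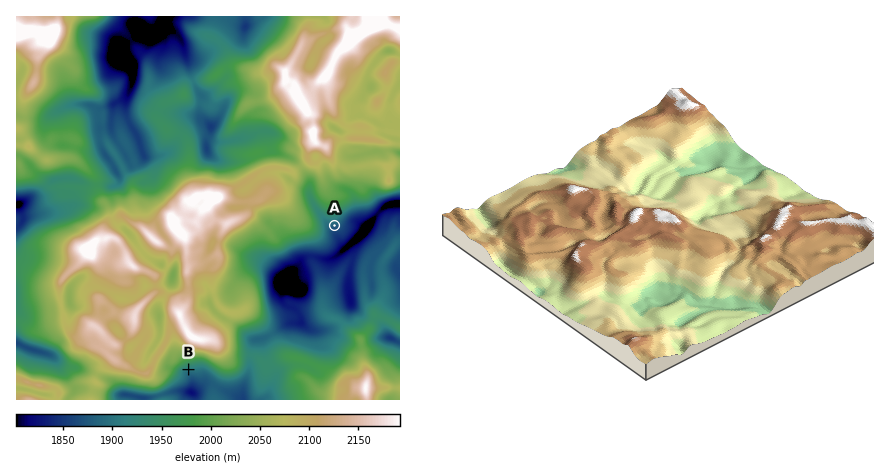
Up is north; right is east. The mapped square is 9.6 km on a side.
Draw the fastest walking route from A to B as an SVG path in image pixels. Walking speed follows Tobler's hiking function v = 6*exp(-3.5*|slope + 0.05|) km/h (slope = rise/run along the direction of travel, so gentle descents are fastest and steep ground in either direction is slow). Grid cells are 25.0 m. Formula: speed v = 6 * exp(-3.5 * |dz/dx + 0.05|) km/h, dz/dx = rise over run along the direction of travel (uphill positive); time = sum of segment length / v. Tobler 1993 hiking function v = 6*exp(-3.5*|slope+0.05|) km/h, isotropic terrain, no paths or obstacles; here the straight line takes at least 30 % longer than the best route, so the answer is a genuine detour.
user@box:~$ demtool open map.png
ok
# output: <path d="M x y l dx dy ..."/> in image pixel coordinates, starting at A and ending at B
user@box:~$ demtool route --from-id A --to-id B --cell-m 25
<path d="M334 226l-2 2-2 4 0 8-4 6-2 2-14 8-4 2-24 48 0 2-16 32-18 18-6 10-4 6-6 2-10 0-16-8-6 0-2 2-10 0"/>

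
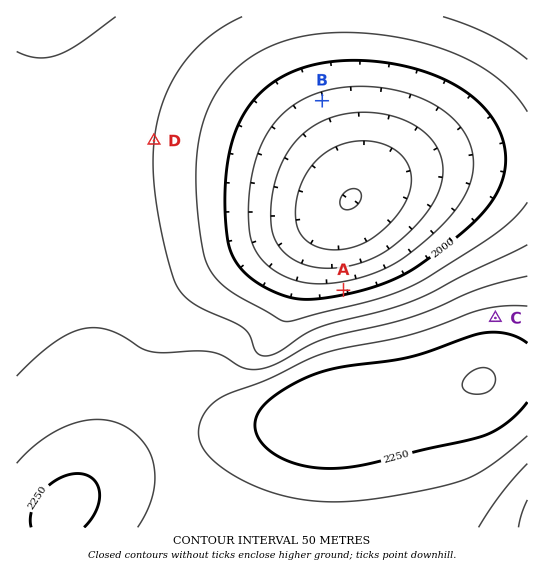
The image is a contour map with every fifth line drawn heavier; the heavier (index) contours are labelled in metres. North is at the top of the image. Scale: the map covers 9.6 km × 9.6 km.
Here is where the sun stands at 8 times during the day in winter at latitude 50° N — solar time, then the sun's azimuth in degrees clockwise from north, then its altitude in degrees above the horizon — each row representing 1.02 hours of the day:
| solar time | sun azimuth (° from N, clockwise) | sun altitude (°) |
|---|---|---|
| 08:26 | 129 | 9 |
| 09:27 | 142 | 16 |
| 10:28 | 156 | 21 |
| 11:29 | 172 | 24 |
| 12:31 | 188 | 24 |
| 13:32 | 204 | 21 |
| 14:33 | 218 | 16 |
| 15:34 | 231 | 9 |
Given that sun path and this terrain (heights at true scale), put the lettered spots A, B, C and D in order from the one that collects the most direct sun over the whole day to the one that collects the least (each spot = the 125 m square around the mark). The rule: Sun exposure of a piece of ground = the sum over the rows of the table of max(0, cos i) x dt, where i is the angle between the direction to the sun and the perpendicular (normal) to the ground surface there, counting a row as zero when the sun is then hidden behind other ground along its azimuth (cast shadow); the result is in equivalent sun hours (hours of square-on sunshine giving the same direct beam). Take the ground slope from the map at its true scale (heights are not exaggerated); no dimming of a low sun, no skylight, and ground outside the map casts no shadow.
B > D > C > A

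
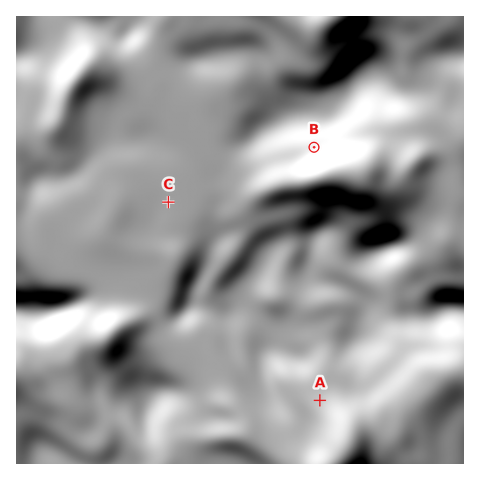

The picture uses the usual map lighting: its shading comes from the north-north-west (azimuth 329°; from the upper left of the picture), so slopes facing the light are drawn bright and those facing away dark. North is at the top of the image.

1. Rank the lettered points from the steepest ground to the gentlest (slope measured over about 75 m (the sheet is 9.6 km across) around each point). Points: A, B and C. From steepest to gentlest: B A C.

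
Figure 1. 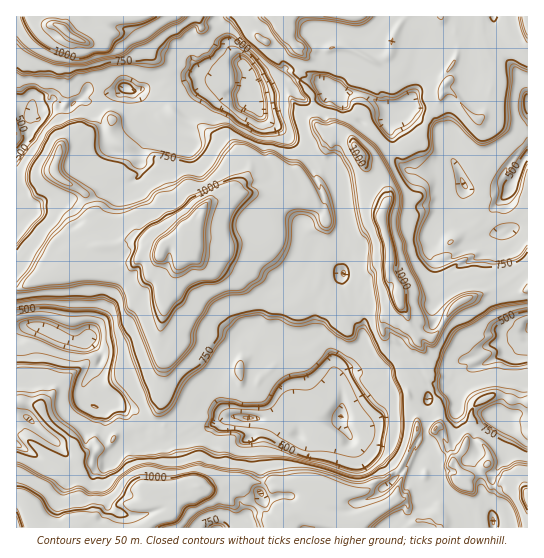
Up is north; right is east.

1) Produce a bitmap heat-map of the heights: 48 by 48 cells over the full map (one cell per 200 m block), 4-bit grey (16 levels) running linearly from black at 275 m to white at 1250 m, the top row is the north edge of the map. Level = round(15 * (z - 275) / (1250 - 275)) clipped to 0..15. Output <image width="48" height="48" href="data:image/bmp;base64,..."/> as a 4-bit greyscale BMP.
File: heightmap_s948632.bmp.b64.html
<image width="48" height="48" href="data:image/bmp;base64,Qk32BAAAAAAAAHYAAAAoAAAAMAAAADAAAAABAAQAAAAAAIAEAAATCwAAEwsAABAAAAAAAAAAAAAAABEREQAiIiIAMzMzAERERABVVVUAZmZmAHd3dwCIiIgAmZmZAKqqqgC7u7sAzMzMAN3d3QDu7u4A////AL3czdzMzMy6iHeIiqqqqqqpiIiIiIh3is3LvMy7zMzMqYiImqqqqqqqqIiIiIh4isy6qqqrzMzMy6qpmaqqqqqZqpiIiIiIm8uqmZiavMzd3bqqmaqqqqqpiZiIiZiJq6qYiId5rMzMzLqqmqqqqpiJmIiIiqmaqqiIiHZniamZqpmYiIiZh1RGeIiImpmZqoeIeHZVZ3d3iHd3d3ZUQzMzZ4iImZmYiGd3eHZlVVVWZmVVVUMzMzMzVoiIiZmId3dmd2ZVVVVVVVVTMzMjMyIzRXmIiIh3ZmZndlVVVVVVVUMzMzMzMiIzRXmJh4dlVmZ3VUM0VVZVVUMiIzMzMhIzRXiIdnZVVnd2VDMzRWd1VUM0QzMzMyM0VXh4ZXdmZmZmUzMzVXh2VVVVVTMzMyNFVXh3VWd3ZlVVVDM1VniHVVVVVUMzMzNVVoiGVVVVVVVVVDM1VoiHdVVmVVVEMzRVV4iHVVVVVURDMzI1V4qoh1VWVVVVQzVVZ4iHVVVEMzMzIhI1aJqqiGVVVVVVVFVVeIiHVVVDMyIhAAE1aKqqmHZVVVVVVWZWiIqZdVVDMxEAERE1eKqqmIZVVVVVVndnmaqphlVDMiESIyI2iau6qIdlVmd3d4h4qqqZmHZUM0Q0RERWmqzKqoiHd4iIiIiIq7qImYh2VHdmZmZnqrzMqpiIiIiIiIiIrLqIiZiId5mZiIiJqrzcuqqpiIiIiHiIrLqIiIiIiIqqqqqqq83dzMuqqIiIh3eJvKmIiIiIiImqqqqqvN3u7dyqqYiIiHiJu6h2d3d3eIiqqqqqrN/v/ty6qpiIiIiKu5dmZmVVZ3iKqqqqrN///tzKqqmIiIiKy5dVZVVVVWeJqqqqq83v/ty6qqmIiIiKyodVVVVVVVZ4mqqqqrze/ty6qqmImYibyodVVVVVVVVoiaqpqqq8793KqqqZqYiryodlVVVVVVV4iJmIiZqqzt3LqqqqqYiry4dlVVVURVZ4iZiIiImqq83MuqqqmIiquodlVVVUNVeJqYiIh4iJqavLqqqqiImqqXZlVVVUNFeKmIiId3iIiJqqqqqoiImqqGZVVVVVRFaKmIh3dnd3eIqqqqmIiIrKl3ZlVVVVUzV5mIdmZmZVV4iqmIeIiZvKiId1VVVVVERoiIdmZVVVVniHZVV4mquYd3h1VWd2VUNGeHdmVVVVVndkMzV4qqmHZmd1VniHZTM1VmVmVVVVVVUyEjaIiIiHVVZ3d4iHZTM0VVVVVVVVVUMgAUZ3d2d2VVV4iIiHZDM0VVVURFVVUzMQAkZnZVZ3d2aIiIiIZFRVVVVUNFVVQzMgAlVnVWd4iHeIiIiIZWZndmVVVVVVMzMgFFZ3Z3iIiIiIiIiIZYiImZh2ZnZVQzMQNXeIiIiIiIiIiIiId4mrzMu6iIdVVUMjV4iYiIiIiIiIiIiIiJrN3u3LqYdlVVM2iIqoiIiIiIiIiIiIiKzd7t3MuqmHVlVXiKqYiIiIiIiIiIiIibzd3dzMzLqod1Z4iaqYiJmYiIiIiIh4iQ=="/>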